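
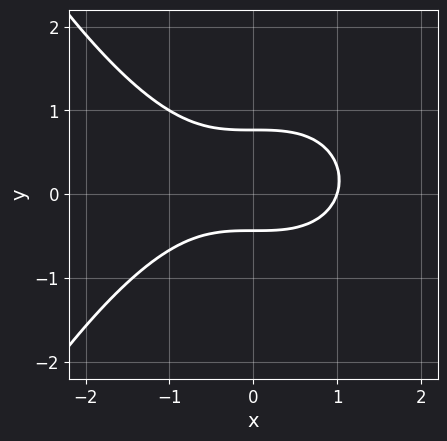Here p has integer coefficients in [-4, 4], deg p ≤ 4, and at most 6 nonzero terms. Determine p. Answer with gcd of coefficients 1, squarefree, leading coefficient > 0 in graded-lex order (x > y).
x^3 + 3*y^2 - y - 1

1. Degree: no degree-2 curve has this shape, so deg p = 3.
2. From the axis intercepts and sections: one x-axis crossing is at x = 1.
3. Putting this together gives p.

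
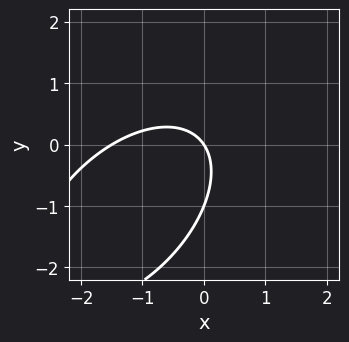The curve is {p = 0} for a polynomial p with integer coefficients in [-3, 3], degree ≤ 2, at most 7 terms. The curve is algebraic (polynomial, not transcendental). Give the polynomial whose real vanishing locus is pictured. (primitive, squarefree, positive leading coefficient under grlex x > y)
2*x^2 - 2*x*y + 2*y^2 + 3*x + 2*y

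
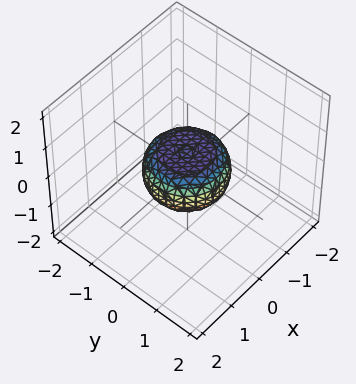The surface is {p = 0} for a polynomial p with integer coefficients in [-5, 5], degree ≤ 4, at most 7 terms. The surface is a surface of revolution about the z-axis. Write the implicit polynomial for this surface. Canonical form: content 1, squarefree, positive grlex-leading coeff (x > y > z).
(a) The degree is 4 — a generic line meets the surface in up to 4 points.
(b) Symmetries: rotational symmetry about the z-axis ⇒ p depends on x, y only through x² + y².
(c) Observable constraints: a circular section at z = 0 has radius exactly 1; among the integer gridlines, it crosses the x-axis at x ∈ {-1, 1}; among the integer gridlines, it crosses the y-axis at y ∈ {-1, 1}.
(d) The integer polynomial consistent with all of this is the stated p.

2*x^4 + 4*x^2*y^2 + 2*y^4 - x^2 - y^2 + 3*z^2 - 1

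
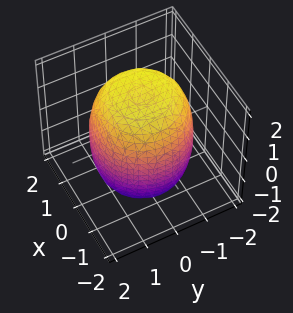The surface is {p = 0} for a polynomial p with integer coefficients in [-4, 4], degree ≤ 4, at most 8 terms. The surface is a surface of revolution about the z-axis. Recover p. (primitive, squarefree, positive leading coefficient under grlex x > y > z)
x^4 + 2*x^2*y^2 + y^4 - x^2 - y^2 + z^2 - 3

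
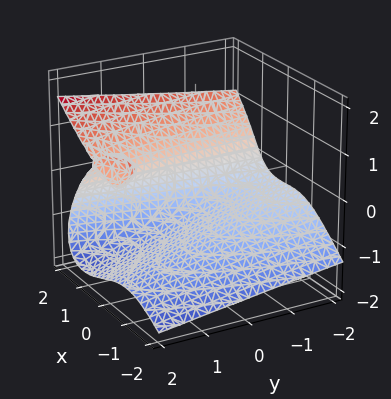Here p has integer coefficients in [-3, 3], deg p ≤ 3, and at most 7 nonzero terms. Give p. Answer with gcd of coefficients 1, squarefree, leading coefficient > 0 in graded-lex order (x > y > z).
First, the degree is 3 — a generic line meets the surface in up to 3 points.
Next, reading off the gridlines: one z-axis crossing is at z = -1; no y-intercept at any integer in the box.
Finally, assembling these constraints gives the stated polynomial.

2*x^3 - 2*x*z^2 - 3*z^3 + 3*y*z - 3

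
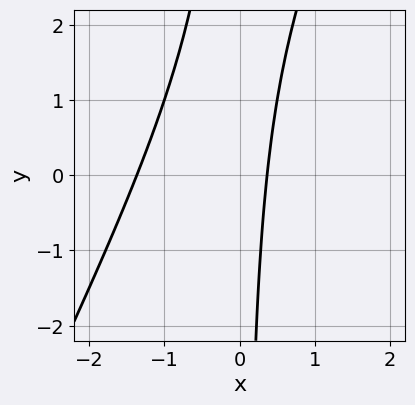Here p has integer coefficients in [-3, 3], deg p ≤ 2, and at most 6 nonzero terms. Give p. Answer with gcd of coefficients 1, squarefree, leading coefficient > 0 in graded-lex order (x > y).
2*x^2 - x*y + 2*x - 1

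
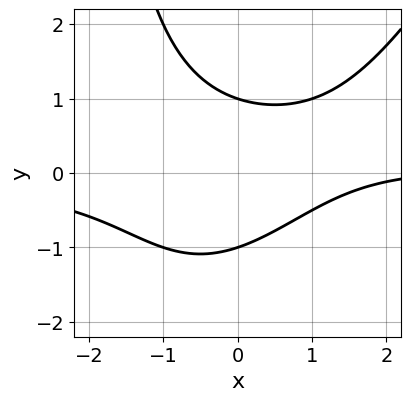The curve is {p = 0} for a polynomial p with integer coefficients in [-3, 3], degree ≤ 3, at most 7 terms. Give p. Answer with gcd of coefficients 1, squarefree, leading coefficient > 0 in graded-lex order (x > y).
2*x^2*y - x*y^2 - 3*y^2 - x + 3

First, deg p = 3. A generic line meets the curve in up to 3 points.
Then, against the integer gridlines: the curve avoids every integer x-axis point in the box; among the integer gridlines, it crosses the y-axis at y ∈ {-1, 1}.
Finally, matching integer coefficients to the picture gives p.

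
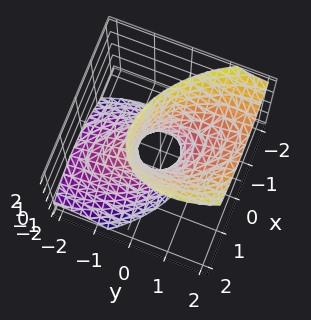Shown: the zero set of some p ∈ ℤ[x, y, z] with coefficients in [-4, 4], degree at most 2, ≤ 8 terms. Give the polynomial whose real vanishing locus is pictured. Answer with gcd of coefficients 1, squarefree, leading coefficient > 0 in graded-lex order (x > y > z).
Degree: a generic line meets the surface in up to 2 points, so deg p = 2.
Against the integer gridlines: the surface avoids every integer z-axis point in the box.
Matching integer coefficients to the picture gives p.

3*x^2 + 2*x*y + 2*y^2 - 3*y*z - z^2 - 1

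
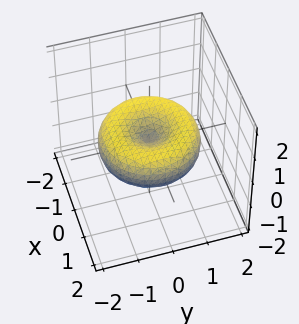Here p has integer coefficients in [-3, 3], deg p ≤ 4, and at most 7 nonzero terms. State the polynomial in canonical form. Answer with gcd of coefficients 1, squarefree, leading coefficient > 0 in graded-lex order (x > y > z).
1. The degree is 4 — no degree-3 surface has this shape.
2. By symmetry, the z-axis is an axis of rotation, so x and y enter only as x² + y².
3. From the visible intercepts: a circular section at z = 0 has radius between 1 and 2; it crosses the x-axis at the gridline x = 0; one z-axis crossing is at z = 0.
4. Matching integer coefficients to the picture gives p.

x^4 + 2*x^2*y^2 + y^4 - 2*x^2 - 2*y^2 + 3*z^2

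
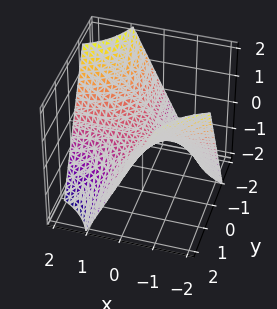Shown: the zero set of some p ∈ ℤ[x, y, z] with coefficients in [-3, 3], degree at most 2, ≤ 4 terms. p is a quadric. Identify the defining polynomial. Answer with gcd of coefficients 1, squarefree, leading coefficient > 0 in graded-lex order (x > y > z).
x*y + z

Degree: a saddle surface; a quadric, so deg p = 2.
Checking where it meets the axes: every point of the x-axis in the box is on the surface; every point of the y-axis in the box is on the surface; it meets the z-axis at z = 0 (among the integer gridlines).
These observations pin down the coefficients.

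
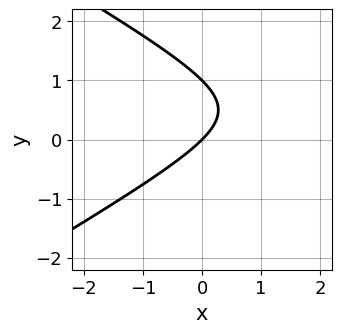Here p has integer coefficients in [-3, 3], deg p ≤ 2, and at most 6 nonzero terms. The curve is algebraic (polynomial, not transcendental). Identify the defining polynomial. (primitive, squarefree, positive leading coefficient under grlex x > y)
x^2 - 3*y^2 - 3*x + 3*y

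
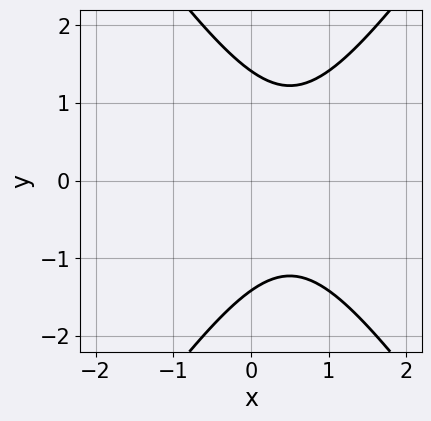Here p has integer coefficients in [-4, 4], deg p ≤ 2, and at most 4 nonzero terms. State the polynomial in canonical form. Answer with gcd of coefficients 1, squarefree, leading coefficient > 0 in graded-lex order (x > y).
2*x^2 - y^2 - 2*x + 2

First, the degree is 2 — a generic line meets the curve in up to 2 points.
Then, symmetries: mirror symmetry y ↦ −y ⇒ only even powers of y.
Then, reading off the gridlines: it misses every integer gridline on the x-axis.
Finally, together with the visible shape, these determine p as stated.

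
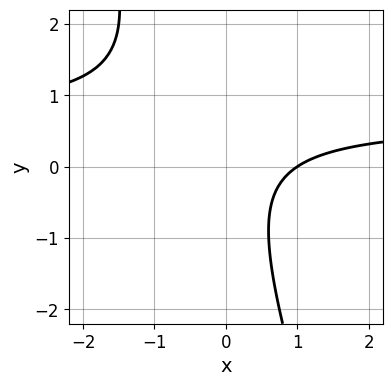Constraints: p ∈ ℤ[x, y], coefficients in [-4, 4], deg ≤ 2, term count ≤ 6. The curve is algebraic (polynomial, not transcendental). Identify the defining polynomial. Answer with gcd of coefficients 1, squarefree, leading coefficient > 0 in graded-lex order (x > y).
1. Degree: no degree-1 curve has this shape, so deg p = 2.
2. Reading off the gridlines: it misses every integer gridline on the y-axis; it meets the x-axis at x = 1 (among the integer gridlines).
3. Matching integer coefficients to the picture gives p.

3*x*y + y^2 - 2*x + 2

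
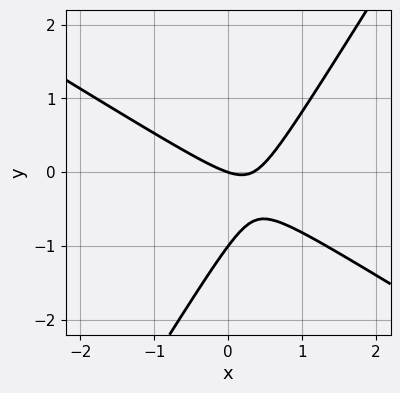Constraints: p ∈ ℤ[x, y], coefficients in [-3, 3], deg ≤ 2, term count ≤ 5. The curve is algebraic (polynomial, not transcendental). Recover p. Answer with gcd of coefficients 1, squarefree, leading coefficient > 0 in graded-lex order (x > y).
3*x^2 + 3*x*y - 3*y^2 - x - 3*y

1. Degree: a generic line meets the curve in up to 2 points, so deg p = 2.
2. From the visible intercepts: one x-axis crossing is at x = 0; among the integer gridlines, it crosses the y-axis at y ∈ {-1, 0}.
3. The integer polynomial consistent with all of this is the stated p.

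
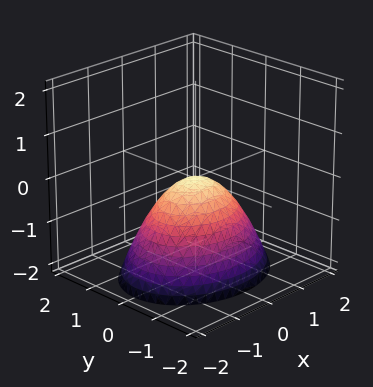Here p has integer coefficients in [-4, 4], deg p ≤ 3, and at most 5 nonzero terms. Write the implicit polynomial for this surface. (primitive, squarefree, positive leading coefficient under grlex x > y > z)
2*x^2 + 3*y^2 + 3*z

1. The degree is 2 — a single bowl opening along one axis; a quadric.
2. Symmetries: mirror symmetry x ↦ −x ⇒ only even powers of x; it's symmetric under y → −y, forcing even powers of y.
3. Observable constraints: it crosses the y-axis at the gridline y = 0; it meets the z-axis at z = 0 (among the integer gridlines); one x-axis crossing is at x = 0.
4. Together with the visible shape, these determine p as stated.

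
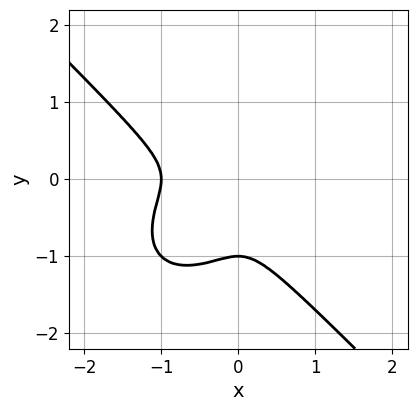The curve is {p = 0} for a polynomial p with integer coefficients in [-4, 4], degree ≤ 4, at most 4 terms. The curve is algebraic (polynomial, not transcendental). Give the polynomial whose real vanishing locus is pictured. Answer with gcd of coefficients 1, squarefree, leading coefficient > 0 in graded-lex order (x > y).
x^3 + y^3 + x^2 + y^2

(a) deg p = 3. The shape is more complex than any degree-2 curve.
(b) From the visible intercepts: it meets the y-axis at y = -1 (among the integer gridlines); it crosses the x-axis at the gridline x = -1.
(c) Fitting integer coefficients to these (and the overall shape) gives p.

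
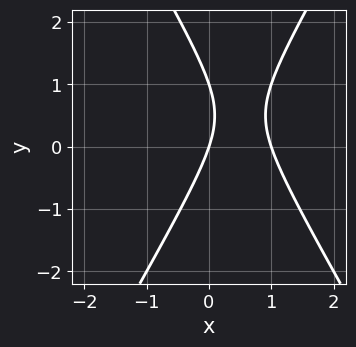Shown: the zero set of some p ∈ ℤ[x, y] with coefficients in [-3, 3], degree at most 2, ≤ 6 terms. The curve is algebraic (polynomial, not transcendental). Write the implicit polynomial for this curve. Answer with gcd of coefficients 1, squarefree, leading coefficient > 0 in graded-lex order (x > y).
3*x^2 - y^2 - 3*x + y

1. deg p = 2. A generic line meets the curve in up to 2 points.
2. From the visible intercepts: among the integer gridlines, it crosses the y-axis at y ∈ {0, 1}; among the integer gridlines, it crosses the x-axis at x ∈ {0, 1}.
3. Assembling these constraints gives the stated polynomial.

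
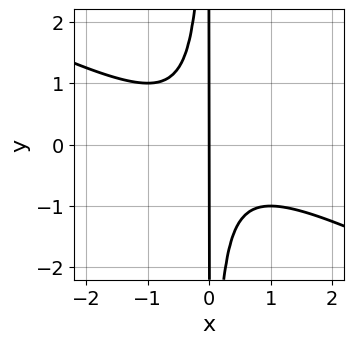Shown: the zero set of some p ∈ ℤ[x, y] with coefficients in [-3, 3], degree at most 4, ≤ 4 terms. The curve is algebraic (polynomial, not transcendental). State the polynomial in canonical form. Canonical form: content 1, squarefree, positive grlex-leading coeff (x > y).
x^3 + 2*x^2*y + x

1. The degree is 3 — a generic line meets the curve in up to 3 points.
2. Against the integer gridlines: every point of the y-axis in the box is on the curve; it crosses the x-axis at the gridline x = 0.
3. These observations pin down the coefficients.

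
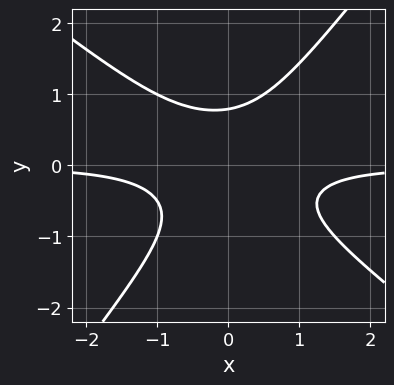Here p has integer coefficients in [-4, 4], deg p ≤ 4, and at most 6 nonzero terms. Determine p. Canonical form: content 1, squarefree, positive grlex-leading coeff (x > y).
1. Degree: no degree-2 curve has this shape, so deg p = 3.
2. From the visible intercepts: no x-intercept at any integer in the box.
3. Solving for integer coefficients yields p as stated.

2*x^2*y + x*y^2 - 2*y^3 + 1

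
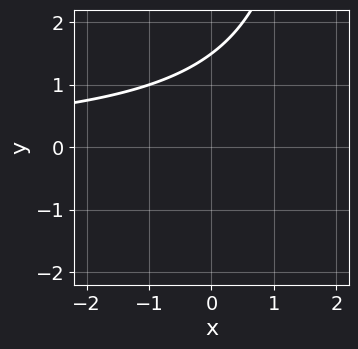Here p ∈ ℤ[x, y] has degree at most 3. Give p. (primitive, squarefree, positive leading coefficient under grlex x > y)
x*y - 2*y + 3

First, the degree is 2 — the shape is more complex than any degree-1 curve.
Next, from the axis intercepts and sections: the curve avoids every integer x-axis point in the box.
Finally, these observations pin down the coefficients.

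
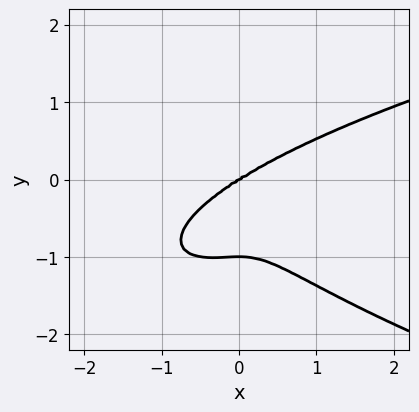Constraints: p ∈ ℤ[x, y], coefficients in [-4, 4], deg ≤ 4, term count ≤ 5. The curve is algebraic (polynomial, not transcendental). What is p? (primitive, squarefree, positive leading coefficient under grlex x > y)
x^2*y^2 + 3*y^4 - 2*x^3 + 2*x^2*y + 3*y^3

1. Degree: the shape is more complex than any degree-3 curve, so deg p = 4.
2. Against the integer gridlines: the y-axis gridline crossings are at y ∈ {-1, 0}; one x-axis crossing is at x = 0.
3. Assembling these constraints gives the stated polynomial.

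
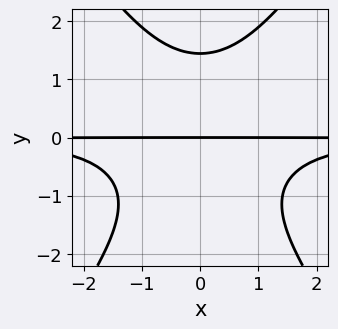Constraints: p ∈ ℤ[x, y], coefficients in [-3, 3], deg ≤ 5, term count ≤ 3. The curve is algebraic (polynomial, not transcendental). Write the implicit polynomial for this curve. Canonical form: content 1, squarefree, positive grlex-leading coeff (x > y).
1. deg p = 4. The shape is more complex than any degree-3 curve.
2. Symmetries: mirror symmetry x ↦ −x ⇒ only even powers of x.
3. From the axis intercepts and sections: one y-axis crossing is at y = 0; the visible x-axis segment lies entirely on the curve.
4. Fitting integer coefficients to these (and the overall shape) gives p.

2*x^2*y^2 - y^4 + 3*y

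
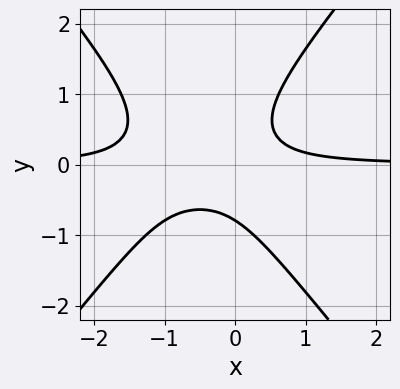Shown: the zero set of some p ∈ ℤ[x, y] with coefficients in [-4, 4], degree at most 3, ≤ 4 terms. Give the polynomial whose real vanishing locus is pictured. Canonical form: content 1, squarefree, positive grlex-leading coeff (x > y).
3*x^2*y - 2*y^3 + 3*x*y - 1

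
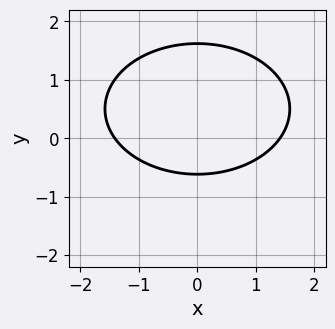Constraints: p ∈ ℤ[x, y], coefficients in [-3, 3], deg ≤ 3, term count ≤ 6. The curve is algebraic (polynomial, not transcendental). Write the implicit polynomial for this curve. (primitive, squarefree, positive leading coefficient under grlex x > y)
x^2 + 2*y^2 - 2*y - 2

1. Degree: the shape is more complex than any degree-1 curve, so deg p = 2.
2. Symmetries: it's symmetric under x → −x, forcing even powers of x.
3. Putting this together gives p.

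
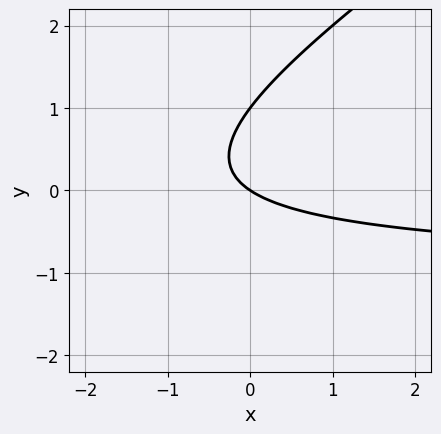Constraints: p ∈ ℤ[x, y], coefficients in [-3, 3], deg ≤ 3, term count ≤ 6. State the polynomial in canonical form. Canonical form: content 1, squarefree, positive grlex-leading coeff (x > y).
First, deg p = 2. The shape is more complex than any degree-1 curve.
Next, from the visible intercepts: among the integer gridlines, it crosses the y-axis at y ∈ {0, 1}; it crosses the x-axis at the gridline x = 0.
Finally, matching integer coefficients to the picture gives p.

2*x*y - 3*y^2 + 2*x + 3*y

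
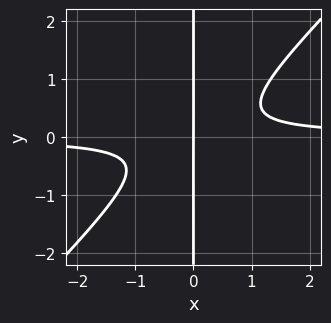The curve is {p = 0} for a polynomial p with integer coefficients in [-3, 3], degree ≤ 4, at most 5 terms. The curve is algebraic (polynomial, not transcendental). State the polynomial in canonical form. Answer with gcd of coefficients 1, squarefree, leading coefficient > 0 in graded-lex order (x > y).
3*x^2*y - 3*x*y^2 - x

1. The degree is 3 — no degree-2 curve has this shape.
2. From the axis intercepts and sections: one x-axis crossing is at x = 0; every point of the y-axis in the box is on the curve.
3. Together with the visible shape, these determine p as stated.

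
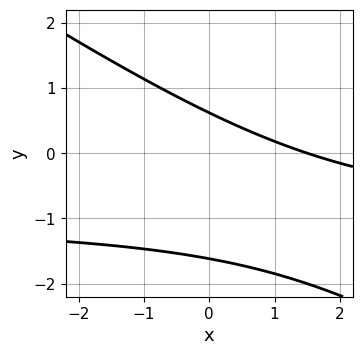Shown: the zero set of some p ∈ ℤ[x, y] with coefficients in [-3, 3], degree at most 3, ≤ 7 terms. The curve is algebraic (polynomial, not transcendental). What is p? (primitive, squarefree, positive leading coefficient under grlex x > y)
2*x*y + 3*y^2 + 2*x + 3*y - 3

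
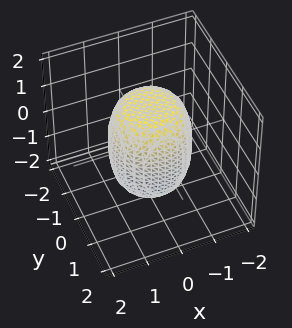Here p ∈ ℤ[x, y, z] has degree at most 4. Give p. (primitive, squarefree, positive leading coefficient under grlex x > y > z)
2*x^4 + 4*x^2*y^2 + 2*y^4 - x^2 - y^2 + z^2 - 2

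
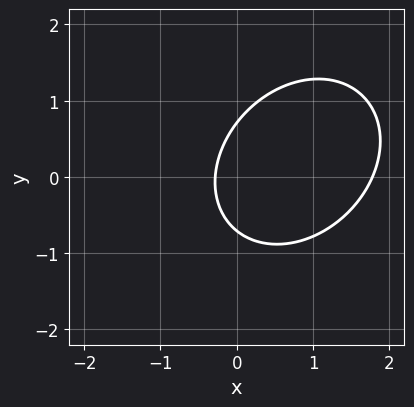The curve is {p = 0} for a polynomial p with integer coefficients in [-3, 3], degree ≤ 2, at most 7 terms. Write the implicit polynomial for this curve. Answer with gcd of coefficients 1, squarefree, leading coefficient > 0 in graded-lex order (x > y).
2*x^2 - x*y + 2*y^2 - 3*x - 1

1. Degree: the shape is more complex than any degree-1 curve, so deg p = 2.
2. Solving for integer coefficients yields p as stated.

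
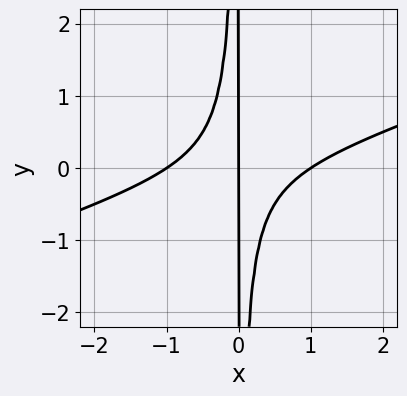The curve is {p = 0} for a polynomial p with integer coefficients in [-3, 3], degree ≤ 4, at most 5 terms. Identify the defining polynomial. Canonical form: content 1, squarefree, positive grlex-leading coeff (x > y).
x^3 - 3*x^2*y - x

The degree is 3 — the shape is more complex than any degree-2 curve.
Checking where it meets the axes: among the integer gridlines, it crosses the x-axis at x ∈ {-1, 0, 1}; every point of the y-axis in the box is on the curve.
Solving for integer coefficients yields p as stated.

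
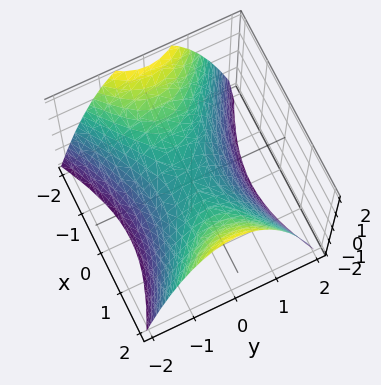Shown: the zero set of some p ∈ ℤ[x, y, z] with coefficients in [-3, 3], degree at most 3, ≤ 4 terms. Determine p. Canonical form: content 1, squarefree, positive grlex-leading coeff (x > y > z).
First, deg p = 2. A hyperbolic paraboloid; a quadric.
Next, symmetries: it's symmetric under x → −x, forcing even powers of x; mirror symmetry y ↦ −y ⇒ only even powers of y.
Then, observable constraints: it meets the z-axis at z = 0 (among the integer gridlines); one x-axis crossing is at x = 0; one y-axis crossing is at y = 0.
Finally, solving for integer coefficients yields p as stated.

x^2 - 2*y^2 - 2*z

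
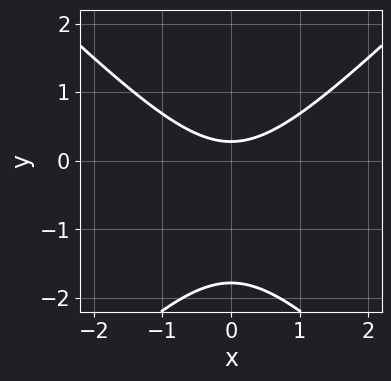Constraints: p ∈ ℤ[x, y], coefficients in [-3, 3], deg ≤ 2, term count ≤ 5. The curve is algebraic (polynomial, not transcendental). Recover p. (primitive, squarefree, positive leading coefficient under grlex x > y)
2*x^2 - 2*y^2 - 3*y + 1

1. deg p = 2. A generic line meets the curve in up to 2 points.
2. Symmetries: the x ↦ −x reflection is a symmetry, so x appears only in even powers.
3. From the visible intercepts: it misses every integer gridline on the x-axis.
4. Assembling these constraints gives the stated polynomial.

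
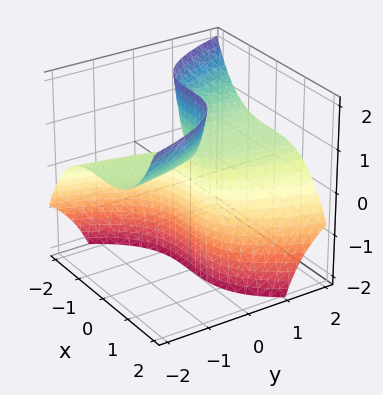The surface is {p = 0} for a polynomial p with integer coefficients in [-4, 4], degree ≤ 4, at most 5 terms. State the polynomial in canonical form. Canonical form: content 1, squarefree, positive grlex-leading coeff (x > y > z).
1. deg p = 3.
2. Against the integer gridlines: it meets the x-axis at x = 0 (among the integer gridlines); one y-axis crossing is at y = 0.
3. The integer polynomial consistent with all of this is the stated p.

x^3 + 3*y*z - 2*y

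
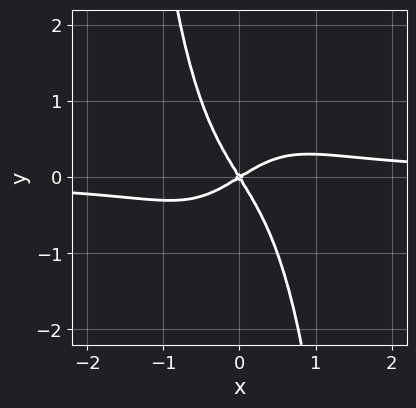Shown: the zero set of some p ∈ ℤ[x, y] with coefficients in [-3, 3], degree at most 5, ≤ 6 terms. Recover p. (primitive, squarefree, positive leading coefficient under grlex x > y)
2*x^3*y - x^2 + x*y + y^2

Degree: a generic line meets the curve in up to 4 points, so deg p = 4.
Reading off the gridlines: one x-axis crossing is at x = 0; it meets the y-axis at y = 0 (among the integer gridlines).
Assembling these constraints gives the stated polynomial.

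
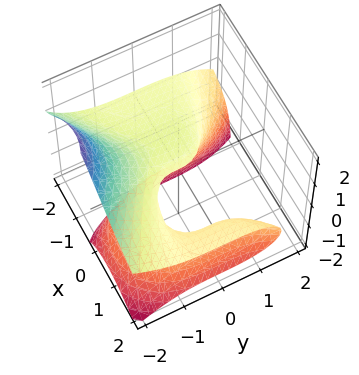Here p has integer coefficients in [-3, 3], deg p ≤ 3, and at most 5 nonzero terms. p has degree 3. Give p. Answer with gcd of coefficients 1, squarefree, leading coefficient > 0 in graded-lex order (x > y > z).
1. Degree: a generic line meets the surface in up to 3 points, so deg p = 3.
2. Against the integer gridlines: it crosses the x-axis at the gridline x = 0; one z-axis crossing is at z = 0; it crosses the y-axis at the gridline y = 0.
3. Fitting integer coefficients to these (and the overall shape) gives p.

3*x^2*z + 2*x*z^2 + y^3 + 3*z^2 + x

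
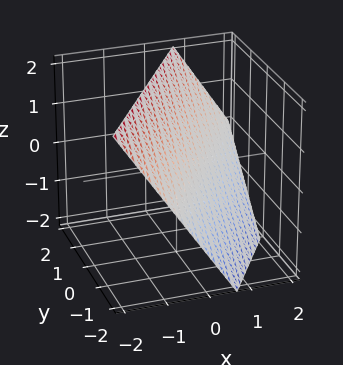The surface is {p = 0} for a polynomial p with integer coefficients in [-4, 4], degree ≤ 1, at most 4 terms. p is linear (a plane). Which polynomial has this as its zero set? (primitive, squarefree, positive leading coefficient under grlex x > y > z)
3*x - 2*y + 2*z - 2

1. The degree is 1 — every cross-section is a straight line — this is a plane.
2. Checking where it meets the axes: one y-axis crossing is at y = -1; it crosses the z-axis at the gridline z = 1.
3. The integer polynomial consistent with all of this is the stated p.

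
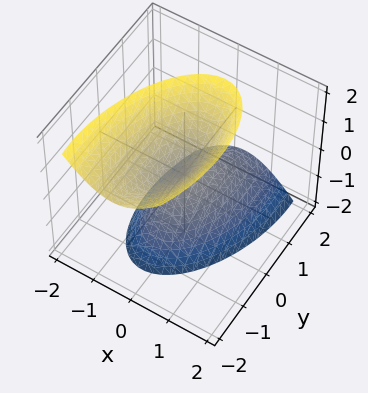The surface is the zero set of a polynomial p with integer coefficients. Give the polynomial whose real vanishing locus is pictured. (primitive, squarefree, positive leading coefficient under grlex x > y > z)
(a) The picture has 2 separate pieces. They look like related sheets of one shape, so recover p as a whole.
(b) deg p = 2. A generic line meets the surface in up to 2 points.
(c) Checking where it meets the axes: it meets the x-axis at x = 0 (among the integer gridlines); it crosses the y-axis at the gridline y = 0.
(d) Assembling these constraints gives the stated polynomial.

3*x^2 - x*y + y^2 + y*z - z^2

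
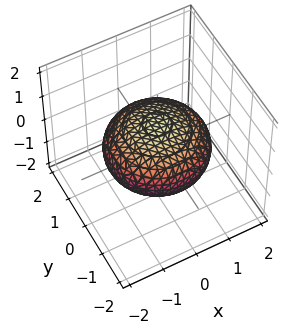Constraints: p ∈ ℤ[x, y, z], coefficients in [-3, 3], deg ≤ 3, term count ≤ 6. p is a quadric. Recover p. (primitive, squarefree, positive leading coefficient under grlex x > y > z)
x^2 + y^2 + 2*z^2 - 2

1. deg p = 2.
2. Symmetries: the z ↦ −z reflection is a symmetry, so z appears only in even powers; the surface is invariant under rotation about z: p = q(x² + y², z).
3. From the visible intercepts: among the integer gridlines, it crosses the z-axis at z ∈ {-1, 1}; a circular section at z = 0 has radius between 1 and 2.
4. These observations pin down the coefficients.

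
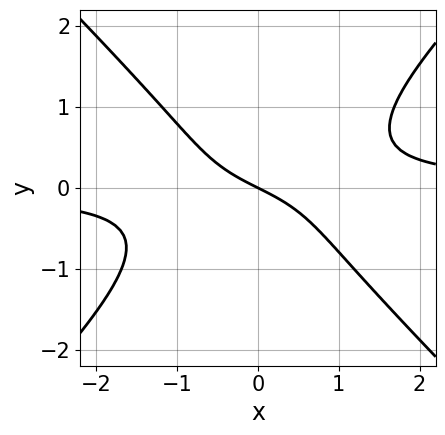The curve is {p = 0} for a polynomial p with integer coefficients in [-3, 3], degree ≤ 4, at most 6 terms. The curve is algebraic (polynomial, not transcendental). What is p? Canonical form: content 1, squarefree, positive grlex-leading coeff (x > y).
2*x^2*y - 2*y^3 - x - 2*y

Degree: a generic line meets the curve in up to 3 points, so deg p = 3.
Checking where it meets the axes: it meets the y-axis at y = 0 (among the integer gridlines); it crosses the x-axis at the gridline x = 0.
Assembling these constraints gives the stated polynomial.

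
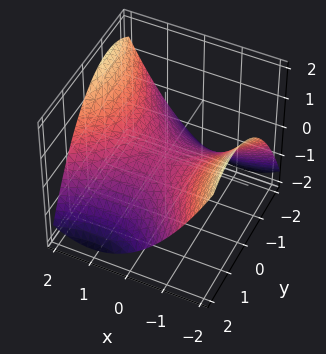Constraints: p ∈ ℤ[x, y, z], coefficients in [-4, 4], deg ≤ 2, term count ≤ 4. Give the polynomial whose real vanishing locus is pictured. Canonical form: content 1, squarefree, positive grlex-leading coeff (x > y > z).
(a) The degree is 2 — no degree-1 surface has this shape.
(b) Observable constraints: it crosses the x-axis at the gridline x = 0; it crosses the z-axis at the gridline z = 0; it crosses the y-axis at the gridline y = 0.
(c) Assembling these constraints gives the stated polynomial.

x^2 - x*y - y^2 - 3*z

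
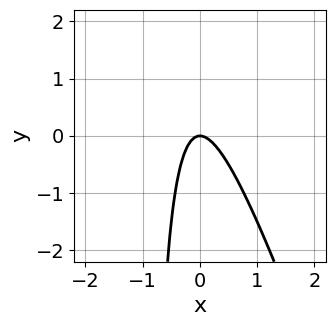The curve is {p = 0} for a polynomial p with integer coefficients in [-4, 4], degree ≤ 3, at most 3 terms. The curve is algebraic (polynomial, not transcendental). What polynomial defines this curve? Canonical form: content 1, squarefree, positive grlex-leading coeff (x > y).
3*x^2 + x*y + y

1. The degree is 2 — no degree-1 curve has this shape.
2. From the visible intercepts: it meets the y-axis at y = 0 (among the integer gridlines); one x-axis crossing is at x = 0.
3. These observations pin down the coefficients.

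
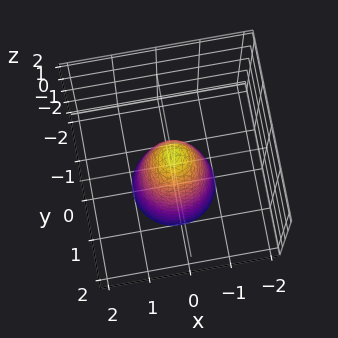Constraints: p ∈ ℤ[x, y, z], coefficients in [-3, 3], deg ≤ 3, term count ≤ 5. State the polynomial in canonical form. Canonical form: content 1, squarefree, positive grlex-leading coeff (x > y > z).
First, degree: a generic line meets the surface in up to 2 points, so deg p = 2.
Next, by symmetry, every cross-section ⟂ z is a circle, so x, y appear only via x² + y².
Then, against the integer gridlines: a circular section at z = 0 has radius between 0 and 1; one z-axis crossing is at z = 1.
Finally, together with the visible shape, these determine p as stated.

3*x^2 + 3*y^2 + z - 1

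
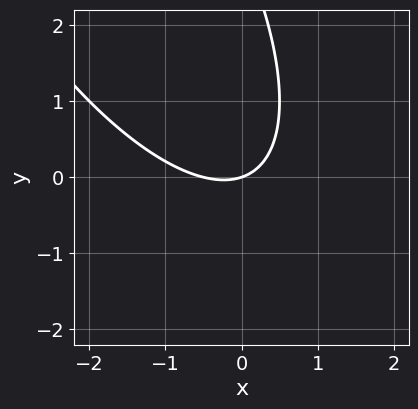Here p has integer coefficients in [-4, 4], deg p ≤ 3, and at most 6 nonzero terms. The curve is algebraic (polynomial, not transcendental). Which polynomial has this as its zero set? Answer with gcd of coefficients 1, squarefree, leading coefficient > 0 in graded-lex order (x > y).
2*x^2 + 2*x*y + y^2 + x - 3*y

1. Degree: the shape is more complex than any degree-1 curve, so deg p = 2.
2. Observable constraints: one x-axis crossing is at x = 0; it crosses the y-axis at the gridline y = 0.
3. Together with the visible shape, these determine p as stated.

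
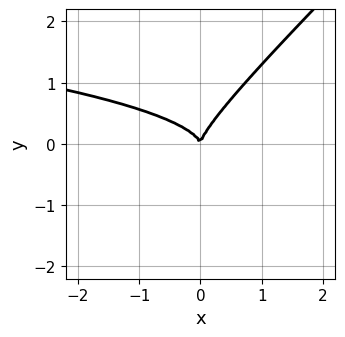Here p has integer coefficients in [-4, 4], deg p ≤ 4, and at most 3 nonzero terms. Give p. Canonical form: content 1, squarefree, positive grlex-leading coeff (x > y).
2*x*y^2 - 2*y^3 + x^2

First, the degree is 3 — no degree-2 curve has this shape.
Then, observable constraints: it crosses the x-axis at the gridline x = 0; one y-axis crossing is at y = 0.
Finally, together with the visible shape, these determine p as stated.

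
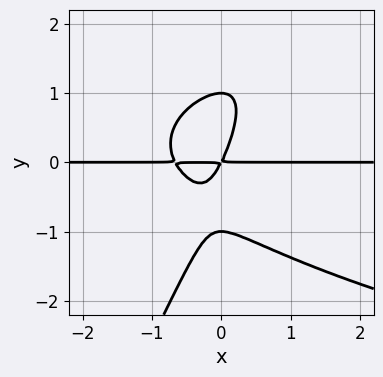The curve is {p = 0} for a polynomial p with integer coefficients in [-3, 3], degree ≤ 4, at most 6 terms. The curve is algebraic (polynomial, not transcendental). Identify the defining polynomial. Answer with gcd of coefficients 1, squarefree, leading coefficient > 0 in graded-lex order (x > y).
2*x*y^3 - y^4 - 3*x^2*y - 2*x*y + y^2

First, the degree is 4 — the shape is more complex than any degree-3 curve.
Next, observable constraints: the y-axis gridline crossings are at y ∈ {-1, 1}; the visible x-axis segment lies entirely on the curve.
Finally, putting this together gives p.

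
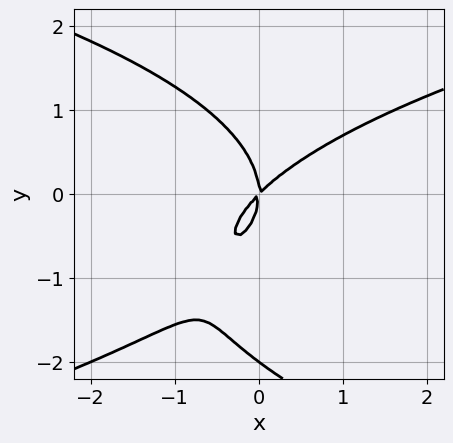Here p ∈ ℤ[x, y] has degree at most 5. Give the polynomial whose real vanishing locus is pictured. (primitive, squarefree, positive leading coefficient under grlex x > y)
1. deg p = 4. The shape is more complex than any degree-3 curve.
2. Observable constraints: it meets the x-axis at x = 0 (among the integer gridlines); among the integer gridlines, it crosses the y-axis at y ∈ {-2, 0}.
3. Fitting integer coefficients to these (and the overall shape) gives p.

y^4 + 2*y^3 - 3*x^2 + 3*x*y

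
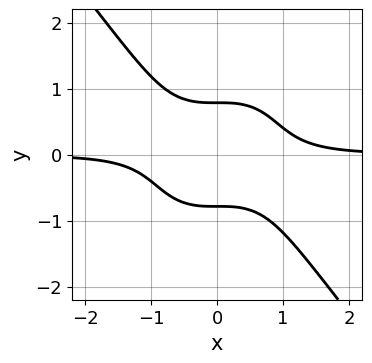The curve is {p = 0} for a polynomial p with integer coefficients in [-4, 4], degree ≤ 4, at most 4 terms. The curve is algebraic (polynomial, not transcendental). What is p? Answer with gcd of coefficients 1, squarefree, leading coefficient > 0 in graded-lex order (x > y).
(a) Degree: the shape is more complex than any degree-3 curve, so deg p = 4.
(b) From the visible intercepts: no x-intercept at any integer in the box.
(c) Assembling these constraints gives the stated polynomial.

2*x^3*y + y^4 + y^2 - 1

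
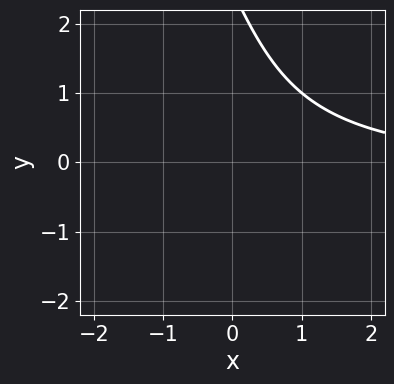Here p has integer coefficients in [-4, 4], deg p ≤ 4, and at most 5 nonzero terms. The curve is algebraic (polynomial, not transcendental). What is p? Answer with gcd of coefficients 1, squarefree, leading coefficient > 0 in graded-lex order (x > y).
First, the degree is 3 — the shape is more complex than any degree-2 curve.
Then, against the integer gridlines: the curve avoids every integer y-axis point in the box; it misses every integer gridline on the x-axis.
Finally, fitting integer coefficients to these (and the overall shape) gives p.

x^2*y + 3*x*y^2 + y^3 - 2*y^2 - 3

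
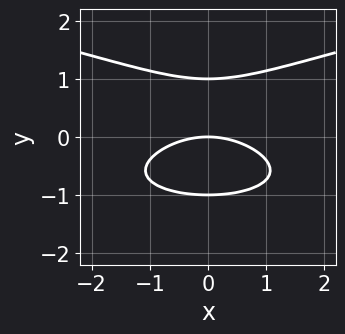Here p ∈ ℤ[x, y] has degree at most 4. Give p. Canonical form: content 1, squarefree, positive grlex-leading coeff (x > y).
(a) deg p = 3. No degree-2 curve has this shape.
(b) Symmetries: mirror symmetry x ↦ −x ⇒ only even powers of x.
(c) From the visible intercepts: the y-axis gridline crossings are at y ∈ {-1, 0, 1}; it meets the x-axis at x = 0 (among the integer gridlines).
(d) Fitting integer coefficients to these (and the overall shape) gives p.

3*y^3 - x^2 - 3*y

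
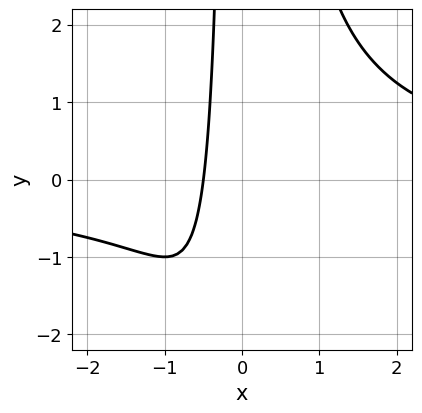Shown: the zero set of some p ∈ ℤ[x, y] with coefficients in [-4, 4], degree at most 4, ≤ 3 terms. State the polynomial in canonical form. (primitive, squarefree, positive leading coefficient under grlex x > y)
x^2*y - 2*x - 1

The degree is 3 — the shape is more complex than any degree-2 curve.
Against the integer gridlines: it misses every integer gridline on the y-axis.
These observations pin down the coefficients.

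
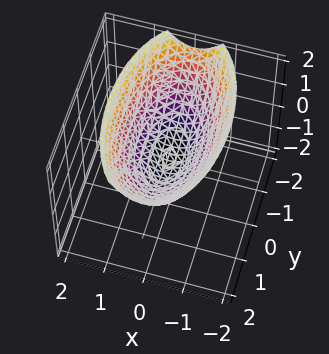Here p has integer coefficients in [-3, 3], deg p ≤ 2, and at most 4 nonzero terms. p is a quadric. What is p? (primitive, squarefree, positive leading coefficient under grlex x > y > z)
Degree: a paraboloid; a quadric, so deg p = 2.
Symmetries: mirror symmetry y ↦ −y ⇒ only even powers of y; it's symmetric under x → −x, forcing even powers of x.
Observable constraints: it crosses the z-axis at the gridline z = 0; it crosses the y-axis at the gridline y = 0.
Putting this together gives p.

3*x^2 + y^2 - 3*z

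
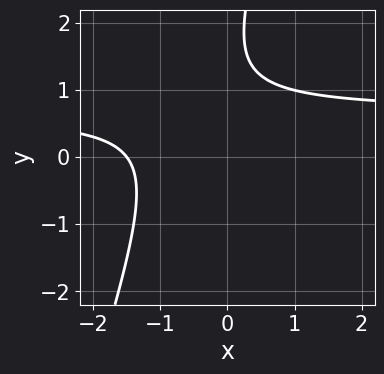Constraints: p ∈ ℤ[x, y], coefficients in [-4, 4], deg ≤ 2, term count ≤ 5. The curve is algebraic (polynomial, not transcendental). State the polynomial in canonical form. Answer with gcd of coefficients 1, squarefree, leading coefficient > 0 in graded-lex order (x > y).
3*x*y - y^2 - 2*x + 3*y - 3

First, deg p = 2.
Next, from the visible intercepts: no y-intercept at any integer in the box.
Finally, matching integer coefficients to the picture gives p.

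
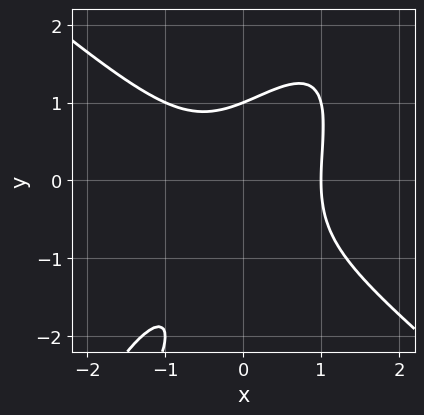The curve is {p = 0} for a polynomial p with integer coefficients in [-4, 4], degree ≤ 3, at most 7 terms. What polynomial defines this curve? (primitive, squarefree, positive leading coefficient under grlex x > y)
2*x^3 - 2*x*y^2 + y^3 + y^2 - 2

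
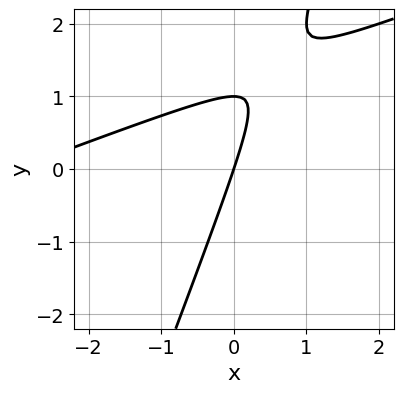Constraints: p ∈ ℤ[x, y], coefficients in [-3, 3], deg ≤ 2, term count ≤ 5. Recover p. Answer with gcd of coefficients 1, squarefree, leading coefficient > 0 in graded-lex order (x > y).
(a) The degree is 2 — no degree-1 curve has this shape.
(b) From the axis intercepts and sections: it crosses the x-axis at the gridline x = 0; among the integer gridlines, it crosses the y-axis at y ∈ {0, 1}.
(c) These observations pin down the coefficients.

x^2 - 3*x*y + y^2 + 3*x - y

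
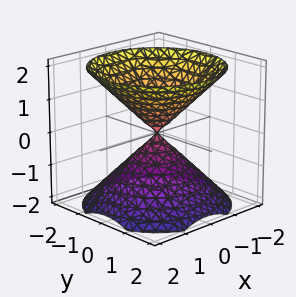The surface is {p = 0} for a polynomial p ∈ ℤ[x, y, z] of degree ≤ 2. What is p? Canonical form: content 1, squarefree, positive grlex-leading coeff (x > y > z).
x^2 + y^2 - z^2

First, there are 2 components. They look like related sheets of one shape, so recover p as a whole.
Next, the degree is 2 — a double cone through the origin; a quadric.
Next, symmetries: the surface is invariant under rotation about z: p = q(x² + y², z); the z ↦ −z reflection is a symmetry, so z appears only in even powers.
Next, from the visible intercepts: one x-axis crossing is at x = 0; one y-axis crossing is at y = 0; a circular section at z = 1 has radius exactly 1.
Finally, the integer polynomial consistent with all of this is the stated p.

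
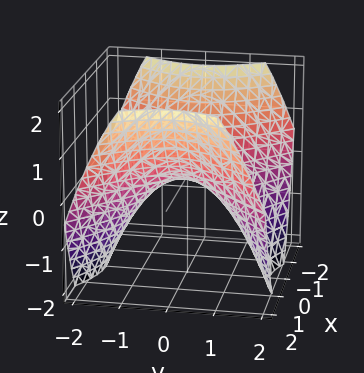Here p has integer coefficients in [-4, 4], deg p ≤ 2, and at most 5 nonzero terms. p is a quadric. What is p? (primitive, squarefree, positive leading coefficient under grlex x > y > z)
Degree: a hyperbolic paraboloid; a quadric, so deg p = 2.
Symmetries: the y ↦ −y reflection is a symmetry, so y appears only in even powers; the x ↦ −x reflection is a symmetry, so x appears only in even powers.
From the visible intercepts: one x-axis crossing is at x = 0; one z-axis crossing is at z = 0; one y-axis crossing is at y = 0.
Assembling these constraints gives the stated polynomial.

2*x^2 - 2*y^2 - 3*z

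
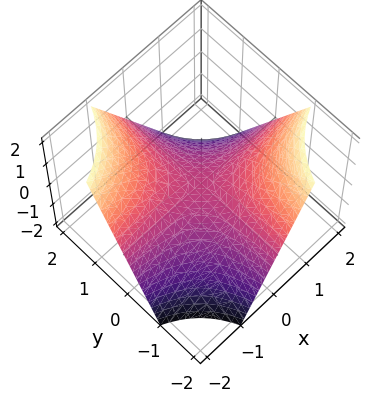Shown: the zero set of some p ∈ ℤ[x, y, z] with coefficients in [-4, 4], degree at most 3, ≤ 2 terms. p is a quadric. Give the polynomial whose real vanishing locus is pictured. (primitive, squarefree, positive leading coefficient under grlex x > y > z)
x*y + z

The degree is 2 — a hyperbolic paraboloid; a quadric.
From the visible intercepts: it crosses the z-axis at the gridline z = 0; the visible y-axis segment lies entirely on the surface; every point of the x-axis in the box is on the surface.
Assembling these constraints gives the stated polynomial.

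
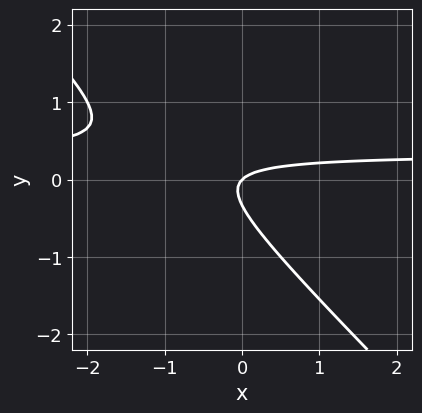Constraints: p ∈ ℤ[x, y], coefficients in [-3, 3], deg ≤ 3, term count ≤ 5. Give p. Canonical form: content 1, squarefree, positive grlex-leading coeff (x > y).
1. The degree is 2 — the shape is more complex than any degree-1 curve.
2. Against the integer gridlines: it meets the y-axis at y = 0 (among the integer gridlines); it crosses the x-axis at the gridline x = 0.
3. Solving for integer coefficients yields p as stated.

3*x*y + 3*y^2 - x + y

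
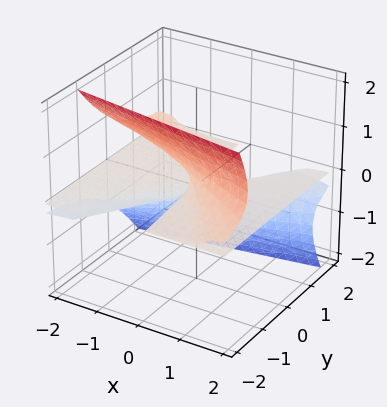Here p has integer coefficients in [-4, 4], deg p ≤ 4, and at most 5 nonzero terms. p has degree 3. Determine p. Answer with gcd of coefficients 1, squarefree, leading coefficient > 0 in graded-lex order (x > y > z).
1. deg p = 3. A generic line meets the surface in up to 3 points.
2. Observable constraints: it meets the z-axis at z = 0 (among the integer gridlines); every point of the x-axis in the box is on the surface.
3. Assembling these constraints gives the stated polynomial.

3*y*z^2 + 2*z^3 + x*z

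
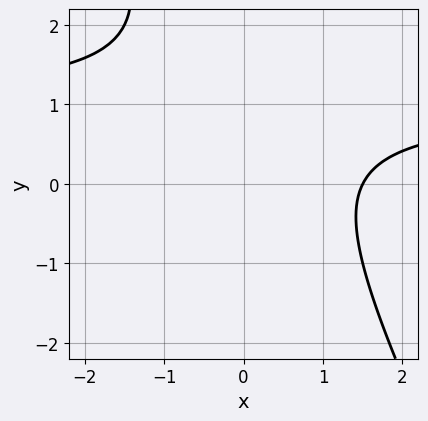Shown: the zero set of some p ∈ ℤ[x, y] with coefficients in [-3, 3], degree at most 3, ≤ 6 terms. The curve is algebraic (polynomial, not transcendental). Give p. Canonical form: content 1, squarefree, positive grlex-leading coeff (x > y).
2*x*y + y^2 - 2*x - 2*y + 3

Degree: a generic line meets the curve in up to 2 points, so deg p = 2.
Checking where it meets the axes: no y-intercept at any integer in the box.
Fitting integer coefficients to these (and the overall shape) gives p.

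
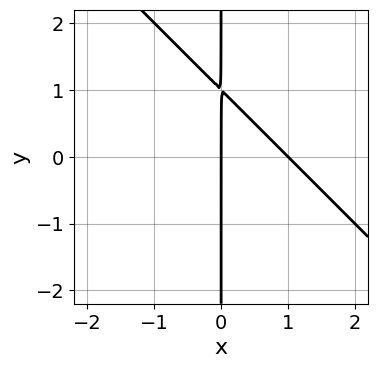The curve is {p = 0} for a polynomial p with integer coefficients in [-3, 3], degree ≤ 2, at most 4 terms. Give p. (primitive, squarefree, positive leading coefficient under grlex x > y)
x^2 + x*y - x

deg p = 2. A generic line meets the curve in up to 2 points.
Observable constraints: among the integer gridlines, it crosses the x-axis at x ∈ {0, 1}; the visible y-axis segment lies entirely on the curve.
The integer polynomial consistent with all of this is the stated p.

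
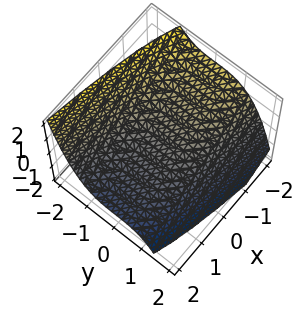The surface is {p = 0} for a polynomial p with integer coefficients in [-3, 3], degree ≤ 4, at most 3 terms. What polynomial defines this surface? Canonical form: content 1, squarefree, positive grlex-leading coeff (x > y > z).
y^3 + 2*x + 3*z

The degree is 3 — a generic line meets the surface in up to 3 points.
From the axis intercepts and sections: one y-axis crossing is at y = 0; one x-axis crossing is at x = 0.
Matching integer coefficients to the picture gives p.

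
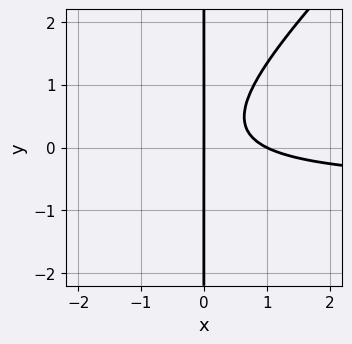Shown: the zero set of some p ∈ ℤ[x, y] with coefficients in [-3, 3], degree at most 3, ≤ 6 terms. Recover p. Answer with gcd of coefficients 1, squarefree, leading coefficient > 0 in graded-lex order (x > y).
3*x^2*y - 3*x*y^2 + 2*x^2 + x*y - 2*x

deg p = 3.
From the visible intercepts: the visible y-axis segment lies entirely on the curve; the x-axis gridline crossings are at x ∈ {0, 1}.
Matching integer coefficients to the picture gives p.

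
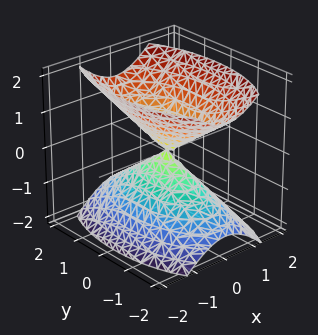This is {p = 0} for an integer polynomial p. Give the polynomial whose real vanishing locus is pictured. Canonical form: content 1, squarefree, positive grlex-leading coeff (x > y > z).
3*x^2 + y^2 - 2*z^2

First, the picture has 2 separate pieces. Treating them together as one polynomial.
Then, deg p = 2. Two nappes meeting at a single point; a quadric.
Then, symmetries: it's symmetric under y → −y, forcing even powers of y; mirror symmetry z ↦ −z ⇒ only even powers of z; mirror symmetry x ↦ −x ⇒ only even powers of x.
Then, against the integer gridlines: one x-axis crossing is at x = 0; it meets the y-axis at y = 0 (among the integer gridlines); one z-axis crossing is at z = 0.
Finally, these observations pin down the coefficients.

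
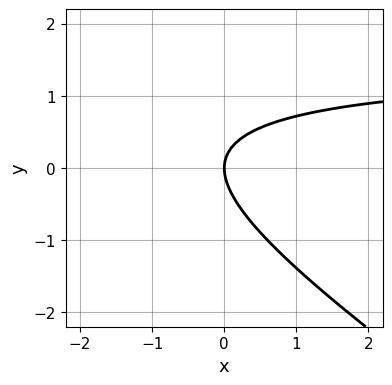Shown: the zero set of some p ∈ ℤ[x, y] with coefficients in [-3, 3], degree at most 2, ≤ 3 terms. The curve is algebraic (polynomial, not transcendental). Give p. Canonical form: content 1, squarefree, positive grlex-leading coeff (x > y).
deg p = 2.
From the visible intercepts: one x-axis crossing is at x = 0; it crosses the y-axis at the gridline y = 0.
Assembling these constraints gives the stated polynomial.

2*x*y + 3*y^2 - 3*x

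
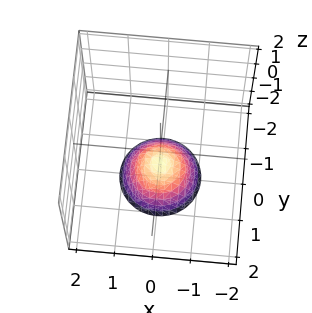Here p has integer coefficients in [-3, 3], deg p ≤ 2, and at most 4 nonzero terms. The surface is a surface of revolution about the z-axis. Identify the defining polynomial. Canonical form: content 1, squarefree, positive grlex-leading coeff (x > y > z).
x^2 + y^2 + z + 1

First, deg p = 2.
Next, symmetries: the surface is invariant under rotation about z: p = q(x² + y², z).
Then, observable constraints: a circular section at z = -2 has radius exactly 1; it misses every integer gridline on the y-axis; no x-intercept at any integer in the box.
Finally, assembling these constraints gives the stated polynomial.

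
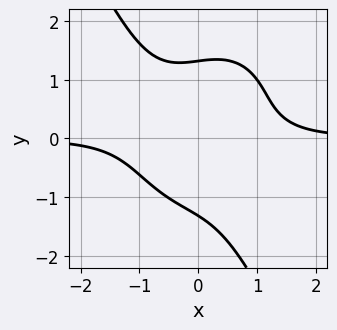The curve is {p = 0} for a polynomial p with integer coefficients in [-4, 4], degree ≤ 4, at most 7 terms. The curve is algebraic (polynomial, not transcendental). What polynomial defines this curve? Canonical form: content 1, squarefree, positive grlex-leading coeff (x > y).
3*x^3*y + x*y^3 + y^4 - 2*x*y^2 - 3

First, deg p = 4.
Then, observable constraints: it misses every integer gridline on the x-axis.
Finally, fitting integer coefficients to these (and the overall shape) gives p.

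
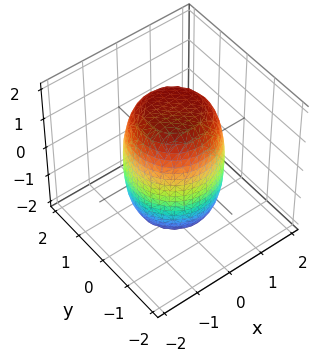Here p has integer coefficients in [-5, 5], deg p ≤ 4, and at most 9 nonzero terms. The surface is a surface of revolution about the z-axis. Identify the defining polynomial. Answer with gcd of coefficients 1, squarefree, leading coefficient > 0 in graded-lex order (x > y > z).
2*x^4 + 4*x^2*y^2 + 2*y^4 - x^2 - y^2 + z^2 - 3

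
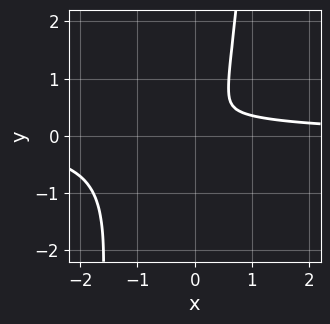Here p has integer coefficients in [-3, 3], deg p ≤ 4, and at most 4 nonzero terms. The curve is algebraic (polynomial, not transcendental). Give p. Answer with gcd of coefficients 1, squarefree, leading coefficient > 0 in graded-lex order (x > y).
The degree is 4 — a generic line meets the curve in up to 4 points.
Matching integer coefficients to the picture gives p.

3*x^3*y + 3*x^2*y - 2*x^2 - y^2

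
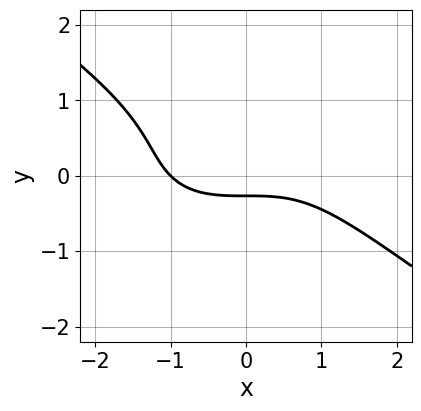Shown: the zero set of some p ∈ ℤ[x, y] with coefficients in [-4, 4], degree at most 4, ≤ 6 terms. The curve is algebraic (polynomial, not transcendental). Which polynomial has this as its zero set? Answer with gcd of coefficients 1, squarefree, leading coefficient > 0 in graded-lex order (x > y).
x^3 + 3*y^3 - 2*y^2 + 3*y + 1

Degree: a generic line meets the curve in up to 3 points, so deg p = 3.
Checking where it meets the axes: it crosses the x-axis at the gridline x = -1.
The integer polynomial consistent with all of this is the stated p.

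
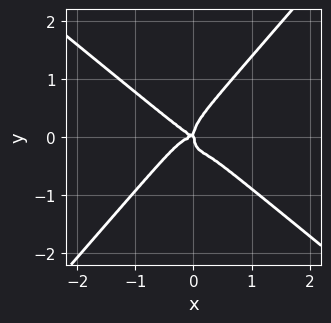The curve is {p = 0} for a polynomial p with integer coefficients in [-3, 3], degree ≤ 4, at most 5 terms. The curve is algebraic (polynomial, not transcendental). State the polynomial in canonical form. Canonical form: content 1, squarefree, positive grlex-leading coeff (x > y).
deg p = 4. The shape is more complex than any degree-3 curve.
Against the integer gridlines: one x-axis crossing is at x = 0; one y-axis crossing is at y = 0.
Assembling these constraints gives the stated polynomial.

3*x^4 + 2*x^3*y - 3*y^4 + x^2*y + 2*x*y^2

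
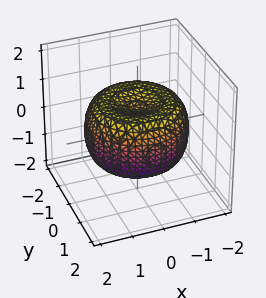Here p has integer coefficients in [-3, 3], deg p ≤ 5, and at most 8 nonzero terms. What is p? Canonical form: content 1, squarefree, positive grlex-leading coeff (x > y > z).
1. The degree is 4 — a generic line meets the surface in up to 4 points.
2. Symmetry: the surface is invariant under rotation about z: p = q(x² + y², z).
3. From the visible intercepts: a circular section at z = 1 has radius exactly 1.
4. Fitting integer coefficients to these (and the overall shape) gives p.

x^4 + 2*x^2*y^2 + y^4 - 2*x^2 - 2*y^2 + 2*z^2 - 1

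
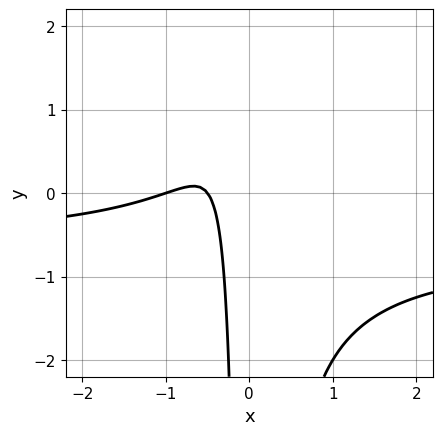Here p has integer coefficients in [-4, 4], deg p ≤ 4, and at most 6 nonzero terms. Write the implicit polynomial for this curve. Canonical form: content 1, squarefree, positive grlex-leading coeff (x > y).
3*x^2*y + 2*x^2 + 3*x + 1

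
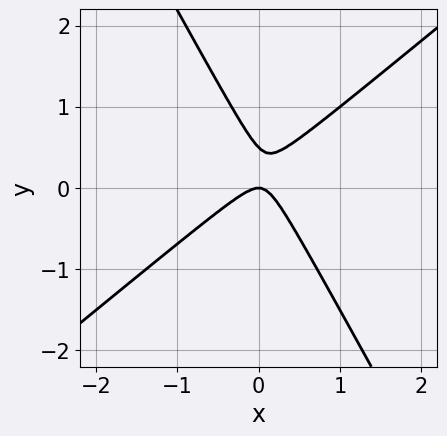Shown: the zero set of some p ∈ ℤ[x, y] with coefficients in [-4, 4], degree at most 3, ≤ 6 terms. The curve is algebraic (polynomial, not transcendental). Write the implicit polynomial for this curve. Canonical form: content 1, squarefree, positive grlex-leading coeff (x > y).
3*x^2 - 2*x*y - 2*y^2 + y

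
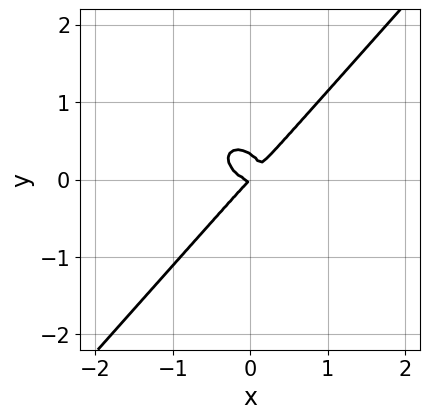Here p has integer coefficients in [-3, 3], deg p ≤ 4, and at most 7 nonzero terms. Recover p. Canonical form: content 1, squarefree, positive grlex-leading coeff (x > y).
3*x^3 + x*y^2 - 3*y^3 - x*y + y^2

First, degree: a generic line meets the curve in up to 3 points, so deg p = 3.
Next, checking where it meets the axes: it meets the y-axis at y = 0 (among the integer gridlines); it meets the x-axis at x = 0 (among the integer gridlines).
Finally, together with the visible shape, these determine p as stated.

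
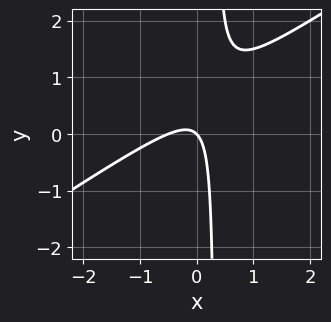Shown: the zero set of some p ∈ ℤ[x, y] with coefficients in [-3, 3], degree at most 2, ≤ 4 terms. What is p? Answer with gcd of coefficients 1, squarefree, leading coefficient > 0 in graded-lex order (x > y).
(a) deg p = 2. No degree-1 curve has this shape.
(b) Reading off the gridlines: it meets the x-axis at x = 0 (among the integer gridlines); one y-axis crossing is at y = 0.
(c) Fitting integer coefficients to these (and the overall shape) gives p.

2*x^2 - 3*x*y + x + y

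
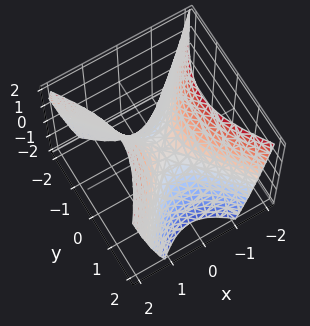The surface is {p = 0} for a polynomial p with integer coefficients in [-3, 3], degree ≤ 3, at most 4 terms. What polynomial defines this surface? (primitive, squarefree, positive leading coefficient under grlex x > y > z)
3*x^2 - 2*y^2 - 2*z

Degree: a saddle surface; a quadric, so deg p = 2.
Symmetries: the y ↦ −y reflection is a symmetry, so y appears only in even powers; it's symmetric under x → −x, forcing even powers of x.
From the axis intercepts and sections: it meets the y-axis at y = 0 (among the integer gridlines); it crosses the z-axis at the gridline z = 0.
Together with the visible shape, these determine p as stated.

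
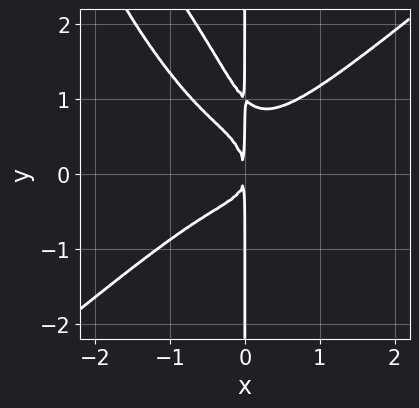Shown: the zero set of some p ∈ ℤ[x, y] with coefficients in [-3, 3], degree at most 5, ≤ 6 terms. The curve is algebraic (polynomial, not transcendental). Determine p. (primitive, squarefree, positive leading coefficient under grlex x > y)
2*x^4 - 2*x^2*y^2 - x*y^3 + x*y^2 + x^2

1. The degree is 4 — a generic line meets the curve in up to 4 points.
2. Against the integer gridlines: the visible y-axis segment lies entirely on the curve.
3. These observations pin down the coefficients.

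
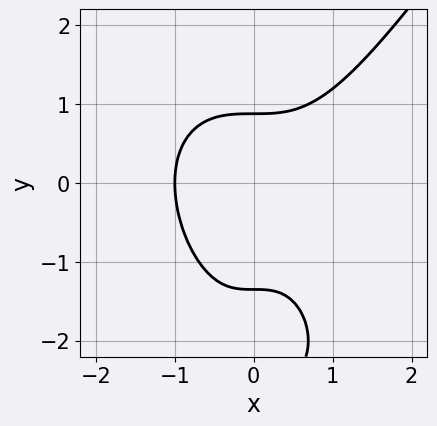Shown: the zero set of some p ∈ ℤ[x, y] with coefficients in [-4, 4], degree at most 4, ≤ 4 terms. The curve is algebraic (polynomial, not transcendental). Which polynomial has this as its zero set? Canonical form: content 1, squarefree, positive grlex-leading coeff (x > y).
3*x^3 - y^3 - 3*y^2 + 3

1. deg p = 3. The shape is more complex than any degree-2 curve.
2. Reading off the gridlines: it crosses the x-axis at the gridline x = -1.
3. Putting this together gives p.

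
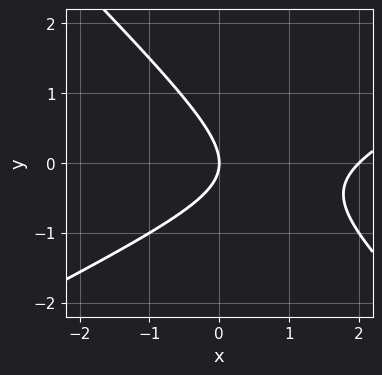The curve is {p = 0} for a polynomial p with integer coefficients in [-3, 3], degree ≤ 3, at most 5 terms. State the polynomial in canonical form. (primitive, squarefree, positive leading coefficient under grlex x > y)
x^2 - x*y - 2*y^2 - 2*x

1. The degree is 2 — a generic line meets the curve in up to 2 points.
2. Against the integer gridlines: it crosses the y-axis at the gridline y = 0; among the integer gridlines, it crosses the x-axis at x ∈ {0, 2}.
3. Putting this together gives p.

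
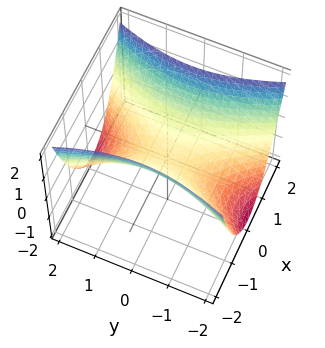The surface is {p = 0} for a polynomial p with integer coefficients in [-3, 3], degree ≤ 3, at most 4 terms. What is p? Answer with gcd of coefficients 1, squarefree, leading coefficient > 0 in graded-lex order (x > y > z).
First, deg p = 2.
Next, symmetries: it's symmetric under y → −y, forcing even powers of y; the x ↦ −x reflection is a symmetry, so x appears only in even powers.
Then, observable constraints: it crosses the x-axis at the gridline x = 0; one y-axis crossing is at y = 0.
Finally, solving for integer coefficients yields p as stated.

3*x^2 - y^2 - 3*z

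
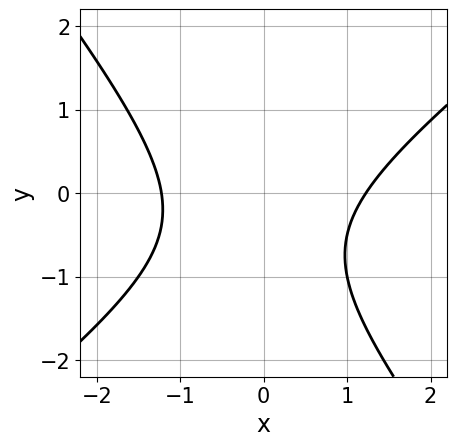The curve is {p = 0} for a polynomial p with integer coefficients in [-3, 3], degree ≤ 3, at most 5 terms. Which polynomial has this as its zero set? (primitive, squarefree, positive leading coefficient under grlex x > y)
2*x^2 - x*y - 2*y^2 - 2*y - 3

Degree: no degree-1 curve has this shape, so deg p = 2.
Reading off the gridlines: it misses every integer gridline on the y-axis.
These observations pin down the coefficients.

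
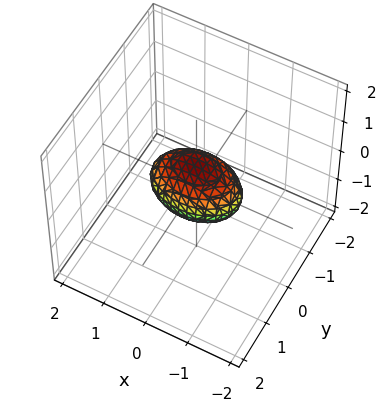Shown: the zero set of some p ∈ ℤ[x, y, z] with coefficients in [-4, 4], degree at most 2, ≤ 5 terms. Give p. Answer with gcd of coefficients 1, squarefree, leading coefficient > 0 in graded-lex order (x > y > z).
First, degree: a closed, bounded, convex surface; a quadric, so deg p = 2.
Then, symmetries: the x ↦ −x reflection is a symmetry, so x appears only in even powers; mirror symmetry z ↦ −z ⇒ only even powers of z; mirror symmetry y ↦ −y ⇒ only even powers of y.
Next, against the integer gridlines: the x-axis gridline crossings are at x ∈ {-1, 1}.
Finally, assembling these constraints gives the stated polynomial.

x^2 + 2*y^2 + 2*z^2 - 1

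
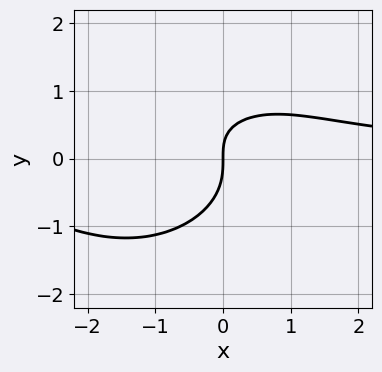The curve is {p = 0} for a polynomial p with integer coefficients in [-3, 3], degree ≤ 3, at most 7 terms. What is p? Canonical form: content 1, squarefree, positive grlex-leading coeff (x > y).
2*x^2*y - x*y^2 + 3*y^3 + 2*x*y - 3*x

The degree is 3 — a generic line meets the curve in up to 3 points.
From the visible intercepts: it crosses the y-axis at the gridline y = 0; it crosses the x-axis at the gridline x = 0.
Matching integer coefficients to the picture gives p.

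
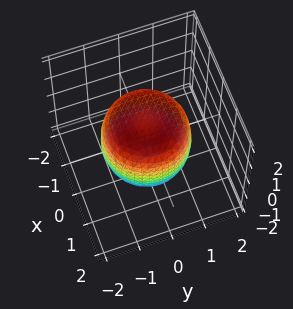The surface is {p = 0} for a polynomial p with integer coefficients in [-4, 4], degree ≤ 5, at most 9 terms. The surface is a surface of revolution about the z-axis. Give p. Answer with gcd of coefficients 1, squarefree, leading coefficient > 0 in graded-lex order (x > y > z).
(a) The degree is 4 — no degree-3 surface has this shape.
(b) Symmetries: the z-axis is an axis of rotation, so x and y enter only as x² + y².
(c) From the axis intercepts and sections: a circular section at z = -1 has radius exactly 1; the z-axis gridline crossings are at z ∈ {-1, 1}.
(d) Fitting integer coefficients to these (and the overall shape) gives p.

x^4 + 2*x^2*y^2 + y^4 - x^2 - y^2 + z^2 - 1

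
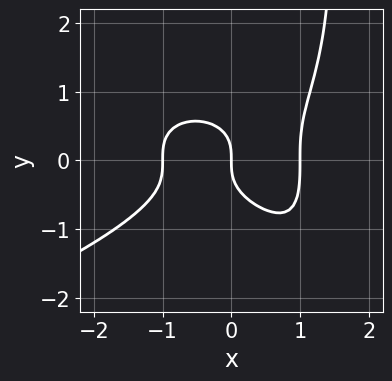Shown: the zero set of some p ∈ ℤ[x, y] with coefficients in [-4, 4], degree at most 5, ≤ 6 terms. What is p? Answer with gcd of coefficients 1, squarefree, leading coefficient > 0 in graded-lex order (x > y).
2*x*y^3 + 2*x^3 - 3*y^3 - 2*x

(a) Degree: the shape is more complex than any degree-3 curve, so deg p = 4.
(b) From the visible intercepts: it crosses the y-axis at the gridline y = 0; the x-axis gridline crossings are at x ∈ {-1, 0, 1}.
(c) The integer polynomial consistent with all of this is the stated p.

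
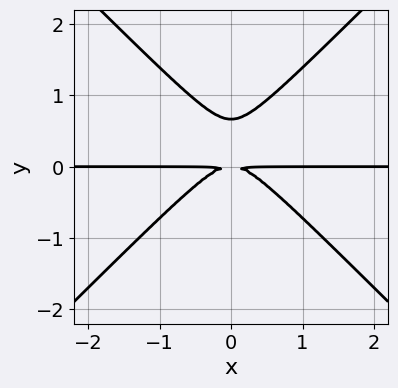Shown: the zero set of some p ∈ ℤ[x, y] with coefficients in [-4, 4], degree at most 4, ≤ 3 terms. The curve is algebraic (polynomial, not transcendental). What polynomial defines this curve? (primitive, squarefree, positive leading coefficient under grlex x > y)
3*x^2*y - 3*y^3 + 2*y^2

Degree: the shape is more complex than any degree-2 curve, so deg p = 3.
Symmetries: mirror symmetry x ↦ −x ⇒ only even powers of x.
Observable constraints: the visible x-axis segment lies entirely on the curve.
Solving for integer coefficients yields p as stated.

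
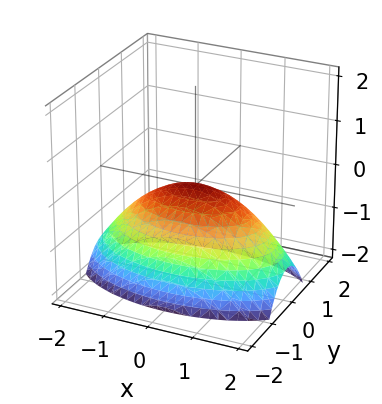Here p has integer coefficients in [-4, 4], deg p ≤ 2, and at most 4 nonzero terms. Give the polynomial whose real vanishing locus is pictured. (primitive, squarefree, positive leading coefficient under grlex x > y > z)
x^2 + 3*y^2 + 3*z

Degree: a single bowl opening along one axis; a quadric, so deg p = 2.
Symmetries: it's symmetric under x → −x, forcing even powers of x; the y ↦ −y reflection is a symmetry, so y appears only in even powers.
Observable constraints: it meets the x-axis at x = 0 (among the integer gridlines); it meets the y-axis at y = 0 (among the integer gridlines); one z-axis crossing is at z = 0.
Assembling these constraints gives the stated polynomial.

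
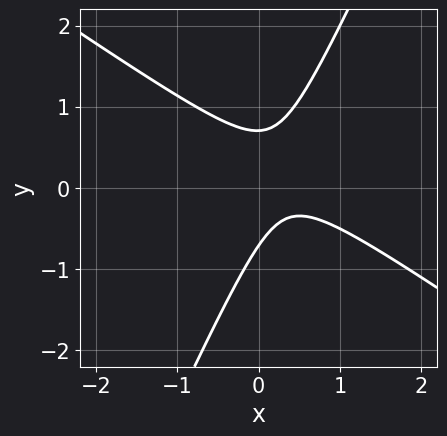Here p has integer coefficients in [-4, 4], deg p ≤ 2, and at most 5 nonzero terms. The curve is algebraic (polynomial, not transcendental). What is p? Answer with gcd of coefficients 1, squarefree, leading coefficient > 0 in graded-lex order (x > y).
(a) The degree is 2 — no degree-1 curve has this shape.
(b) Against the integer gridlines: it misses every integer gridline on the x-axis.
(c) Fitting integer coefficients to these (and the overall shape) gives p.

3*x^2 + 3*x*y - 2*y^2 - 2*x + 1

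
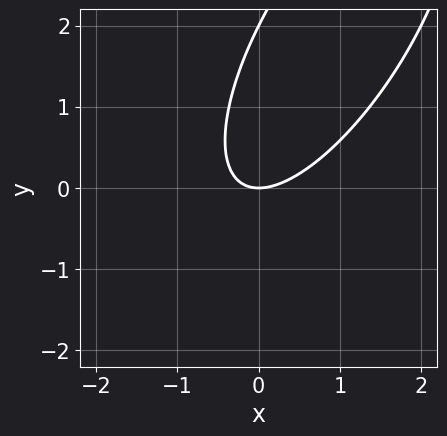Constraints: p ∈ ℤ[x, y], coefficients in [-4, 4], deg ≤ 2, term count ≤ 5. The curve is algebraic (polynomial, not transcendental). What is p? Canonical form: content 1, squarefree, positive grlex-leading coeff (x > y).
First, degree: a generic line meets the curve in up to 2 points, so deg p = 2.
Next, against the integer gridlines: among the integer gridlines, it crosses the y-axis at y ∈ {0, 2}; it meets the x-axis at x = 0 (among the integer gridlines).
Finally, putting this together gives p.

2*x^2 - 2*x*y + y^2 - 2*y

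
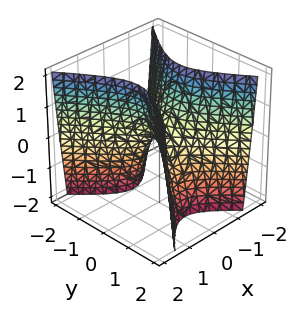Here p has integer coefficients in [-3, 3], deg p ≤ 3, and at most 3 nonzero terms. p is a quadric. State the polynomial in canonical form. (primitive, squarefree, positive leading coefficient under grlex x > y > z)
3*x^2 - 2*y^2 - z

1. The degree is 2 — a hyperbolic paraboloid; a quadric.
2. Symmetries: the x ↦ −x reflection is a symmetry, so x appears only in even powers; it's symmetric under y → −y, forcing even powers of y.
3. Against the integer gridlines: one x-axis crossing is at x = 0; it meets the y-axis at y = 0 (among the integer gridlines); one z-axis crossing is at z = 0.
4. Solving for integer coefficients yields p as stated.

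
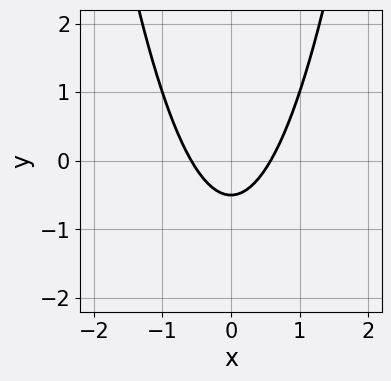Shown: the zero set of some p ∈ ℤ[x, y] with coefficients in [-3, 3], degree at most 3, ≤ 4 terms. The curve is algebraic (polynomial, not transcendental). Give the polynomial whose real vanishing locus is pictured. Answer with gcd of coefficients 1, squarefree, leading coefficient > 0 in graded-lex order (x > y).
3*x^2 - 2*y - 1

(a) deg p = 2. The shape is more complex than any degree-1 curve.
(b) Symmetries: mirror symmetry x ↦ −x ⇒ only even powers of x.
(c) These observations pin down the coefficients.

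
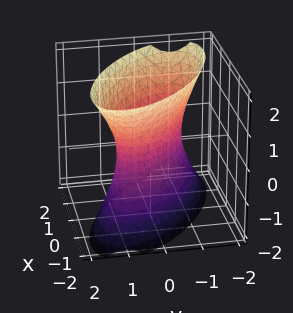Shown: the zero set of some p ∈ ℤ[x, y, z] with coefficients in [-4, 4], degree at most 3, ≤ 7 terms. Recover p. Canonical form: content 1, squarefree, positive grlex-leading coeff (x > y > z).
2*x^2 + 3*x*y + 3*y^2 - z^2 - 2

1. Degree: the shape is more complex than any degree-1 surface, so deg p = 2.
2. Against the integer gridlines: it misses every integer gridline on the z-axis; the x-axis gridline crossings are at x ∈ {-1, 1}.
3. The integer polynomial consistent with all of this is the stated p.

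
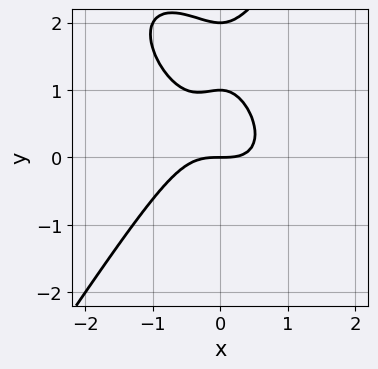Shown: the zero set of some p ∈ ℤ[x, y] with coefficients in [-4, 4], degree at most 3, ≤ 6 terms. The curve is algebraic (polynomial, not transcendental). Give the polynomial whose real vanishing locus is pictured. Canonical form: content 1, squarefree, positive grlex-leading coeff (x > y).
(a) The degree is 3 — the shape is more complex than any degree-2 curve.
(b) Observable constraints: one x-axis crossing is at x = 0; the y-axis gridline crossings are at y ∈ {0, 1, 2}.
(c) Solving for integer coefficients yields p as stated.

2*x^3 + x^2*y - y^3 + 3*y^2 - 2*y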